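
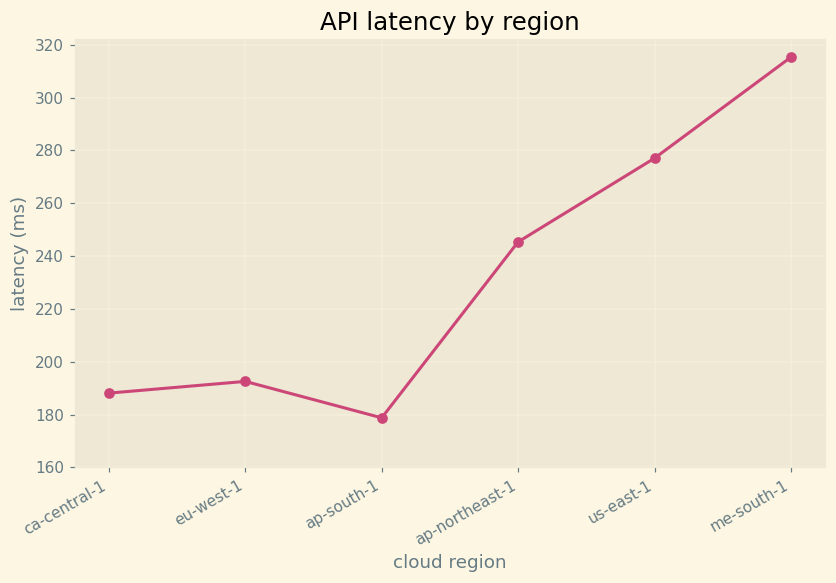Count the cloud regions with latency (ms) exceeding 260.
Above 260: us-east-1, me-south-1.

2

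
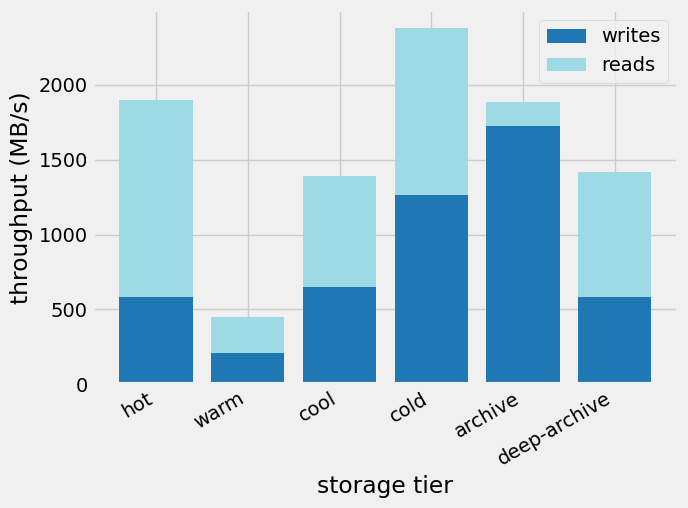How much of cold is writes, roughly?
≈ 1200

writes top ≈ 1200, bottom ≈ 0; segment ≈ 1200.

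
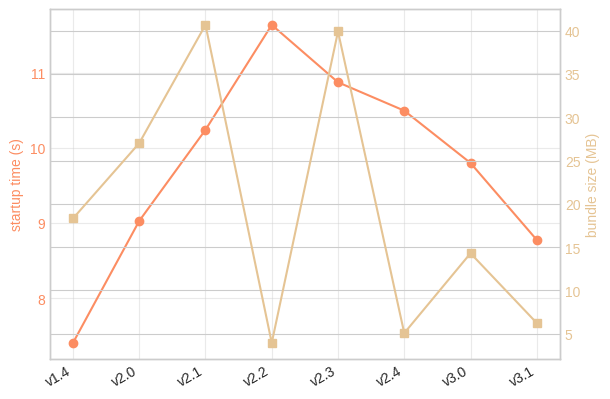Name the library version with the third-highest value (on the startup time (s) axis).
Top 4 (on the startup time (s) axis): v2.2 ≈ 11.5, v2.3 ≈ 11.0, v2.4 ≈ 10.5, v2.1 ≈ 10.0.

v2.4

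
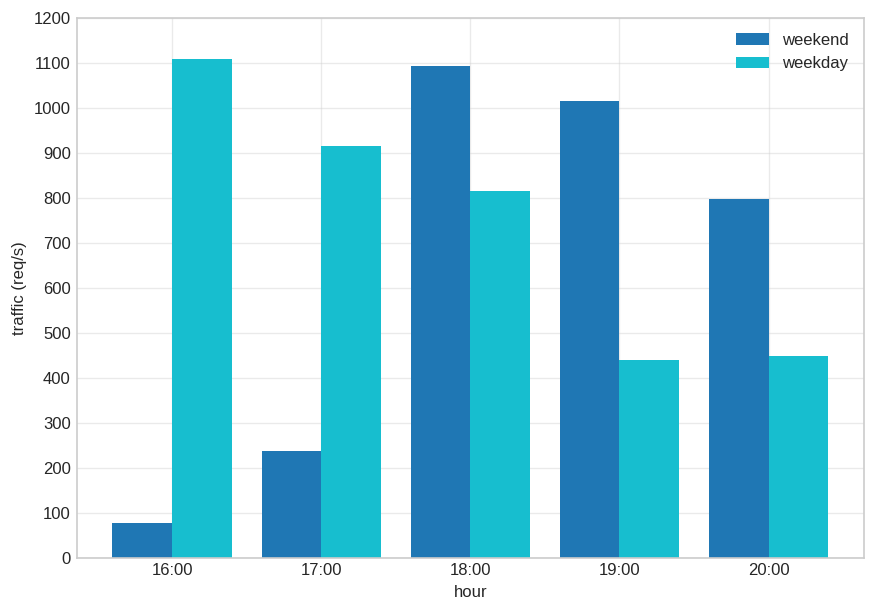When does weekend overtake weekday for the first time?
17:00: weekend ≈ 200 vs weekday ≈ 900 (not yet); 18:00: weekend ≈ 1100 vs weekday ≈ 800 (first crossover).

18:00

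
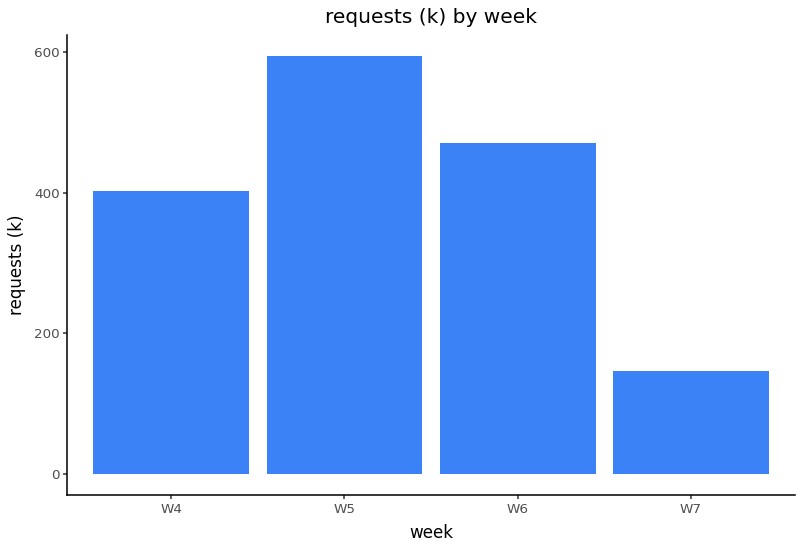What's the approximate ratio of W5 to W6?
≈ 1.33×

W5 ≈ 600, W6 ≈ 450; 600/450 ≈ 1.33.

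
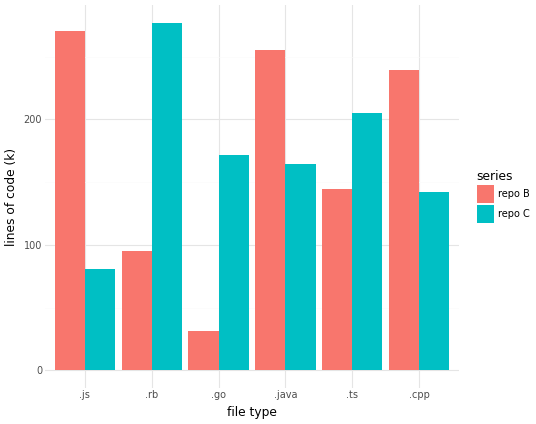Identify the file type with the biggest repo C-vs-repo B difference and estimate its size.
.js, ≈ 200 k

.js: repo C ≈ 75, repo B ≈ 275 → gap ≈ 200. Next-largest (.rb) is only ≈ 175.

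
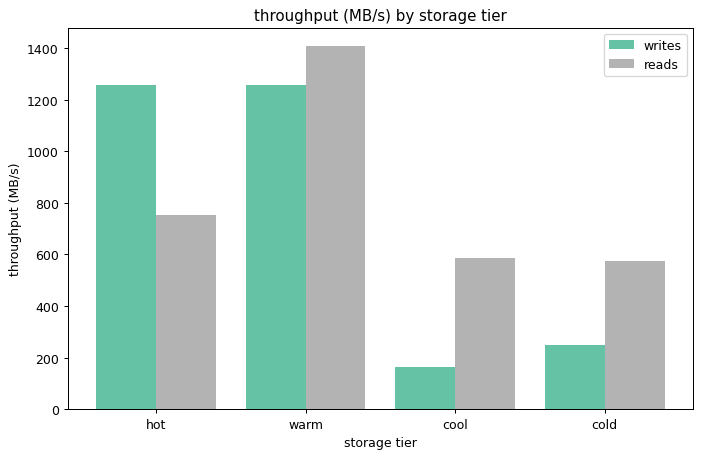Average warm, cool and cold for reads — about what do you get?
(1400 + 600 + 600) / 3 ≈ 867.

≈ 867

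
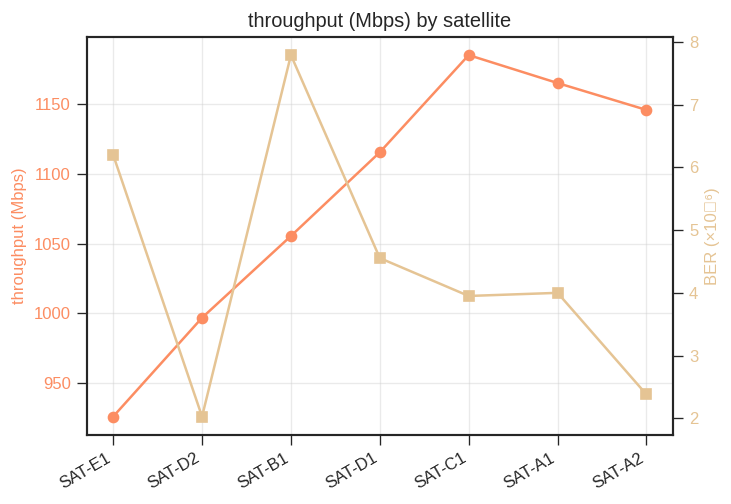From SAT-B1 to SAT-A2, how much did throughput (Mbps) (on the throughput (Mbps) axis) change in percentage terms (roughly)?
SAT-B1 ≈ 1050, SAT-A2 ≈ 1150; (1150 − 1050) / 1050 ≈ +9.5%.

≈ +9.5%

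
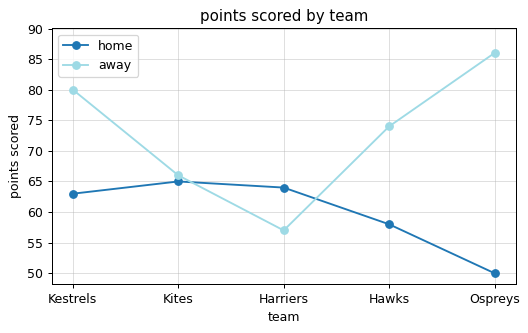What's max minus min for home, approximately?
Max Kites ≈ 65, min Ospreys ≈ 50; range ≈ 15.

≈ 15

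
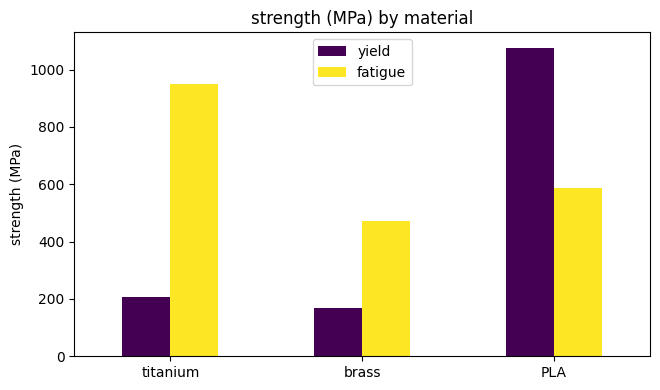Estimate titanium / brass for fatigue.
titanium ≈ 900, brass ≈ 500; 900/500 ≈ 1.8.

≈ 1.8×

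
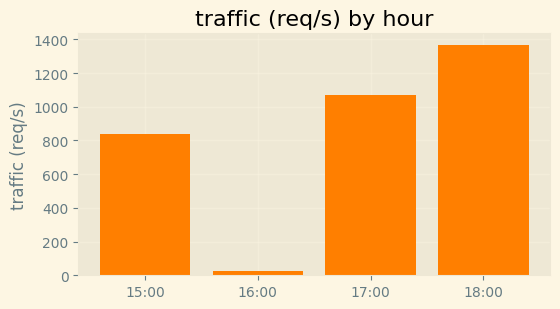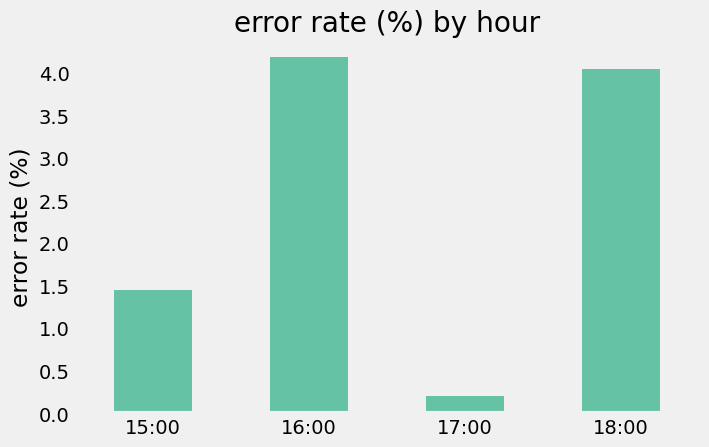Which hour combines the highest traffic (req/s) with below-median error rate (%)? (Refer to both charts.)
Chart 2 median error rate (%) ≈ 2.5; below-median hours: 15:00, 17:00. Among those, 17:00 has the highest traffic (req/s) (≈ 1000).

17:00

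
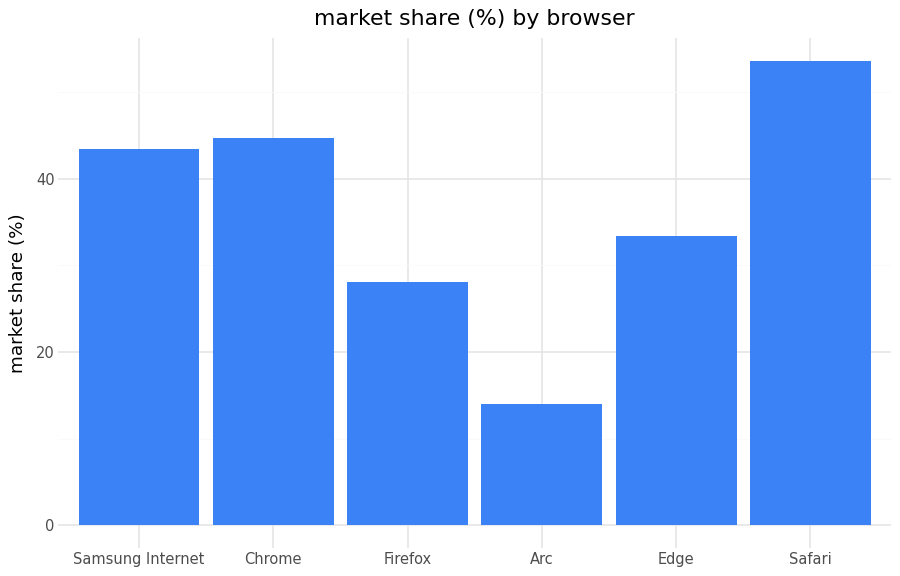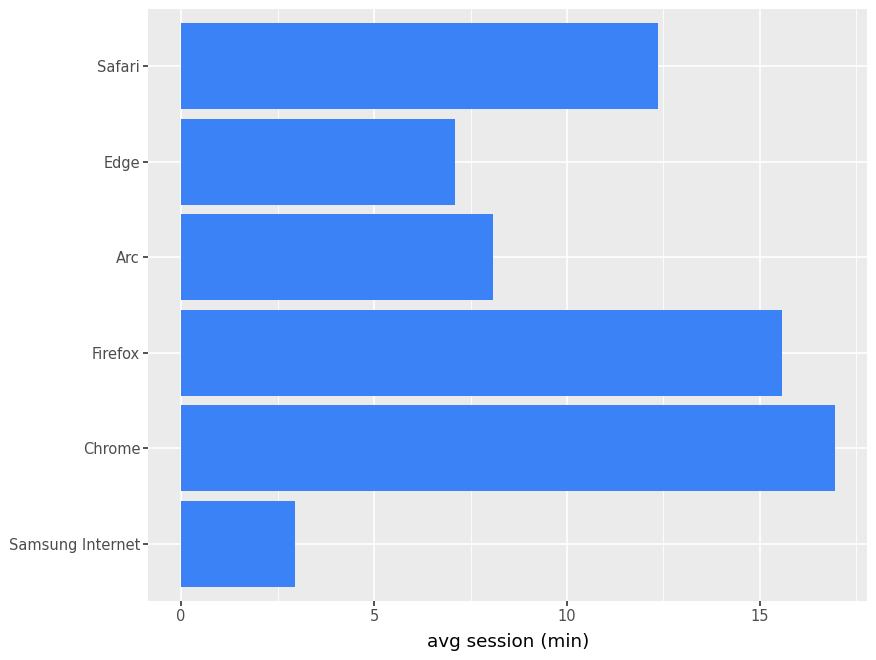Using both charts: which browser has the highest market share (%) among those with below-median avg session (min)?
Samsung Internet

Chart 2 median avg session (min) ≈ 10; below-median browsers: Samsung Internet, Arc, Edge. Among those, Samsung Internet has the highest market share (%) (≈ 45).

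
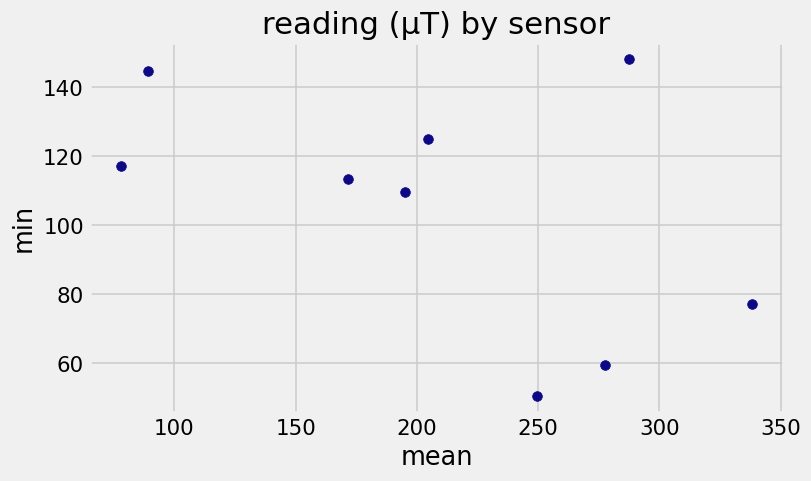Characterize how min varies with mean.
Points are negatively correlated; moderate (|r| ≈ 0.5).

negative, moderate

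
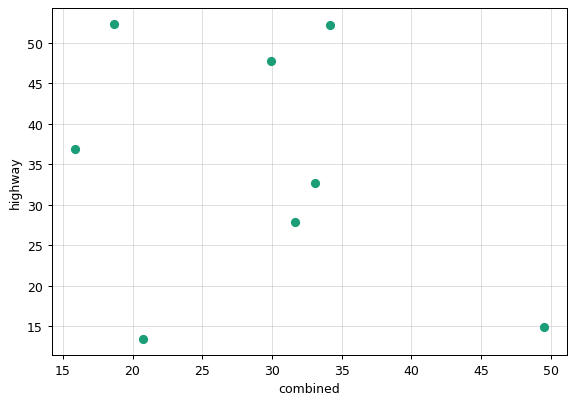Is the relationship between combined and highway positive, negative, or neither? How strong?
Points are negatively correlated; weak (|r| ≈ 0.3).

negative, weak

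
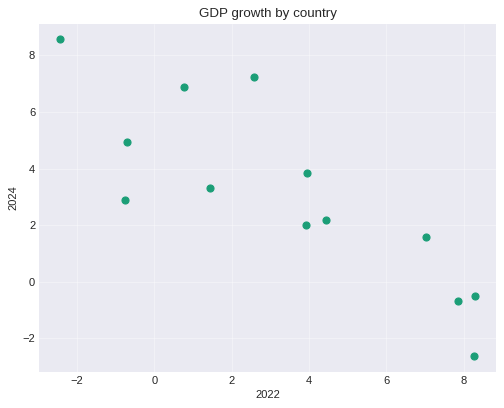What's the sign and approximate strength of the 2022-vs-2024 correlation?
negative, strong

Points are negatively correlated; strong (|r| ≈ 0.8).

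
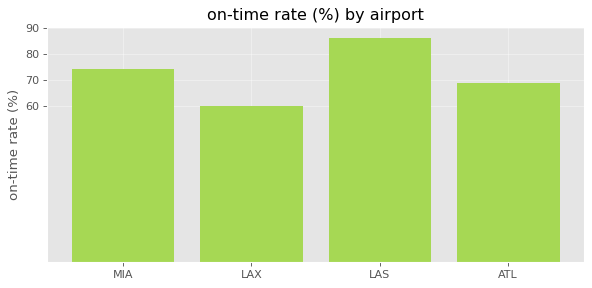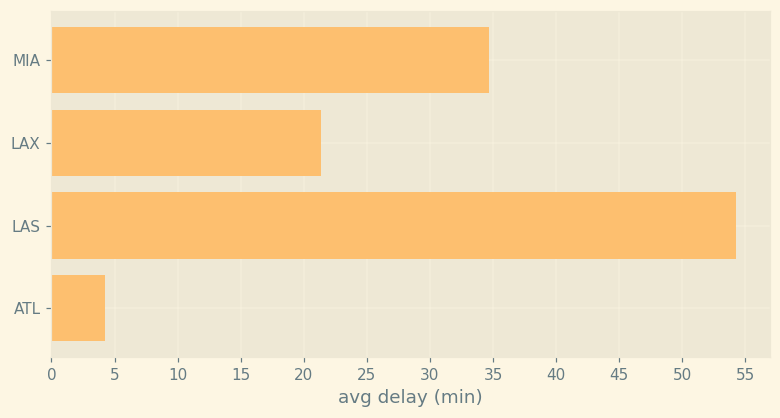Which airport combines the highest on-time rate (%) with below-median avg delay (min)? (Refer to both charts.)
ATL

Chart 2 median avg delay (min) ≈ 30; below-median airports: LAX, ATL. Among those, ATL has the highest on-time rate (%) (≈ 70).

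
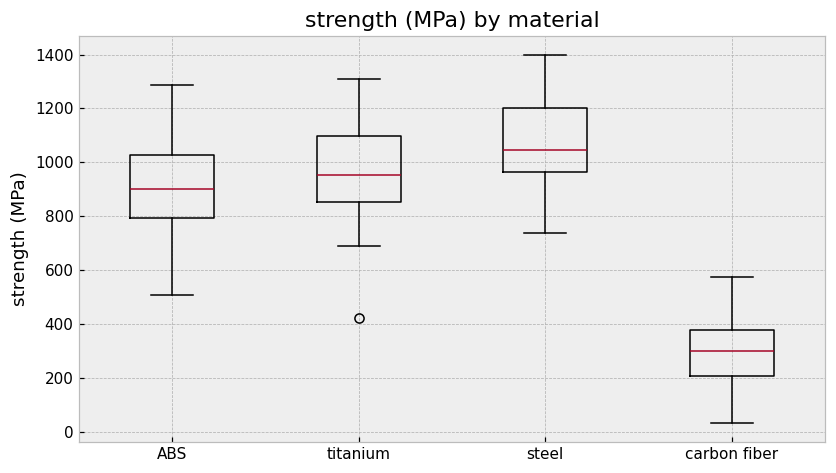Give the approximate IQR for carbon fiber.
Q3 ≈ 400, Q1 ≈ 200; IQR ≈ 200.

≈ 200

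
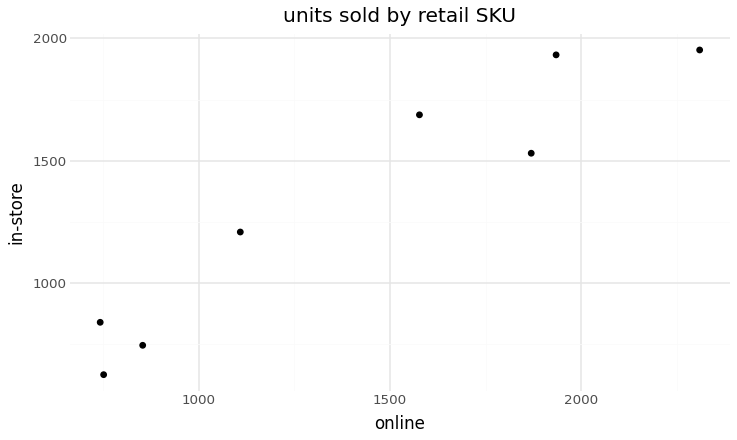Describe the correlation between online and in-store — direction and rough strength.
positive, strong

Points are positively correlated; strong (|r| ≈ 1.0).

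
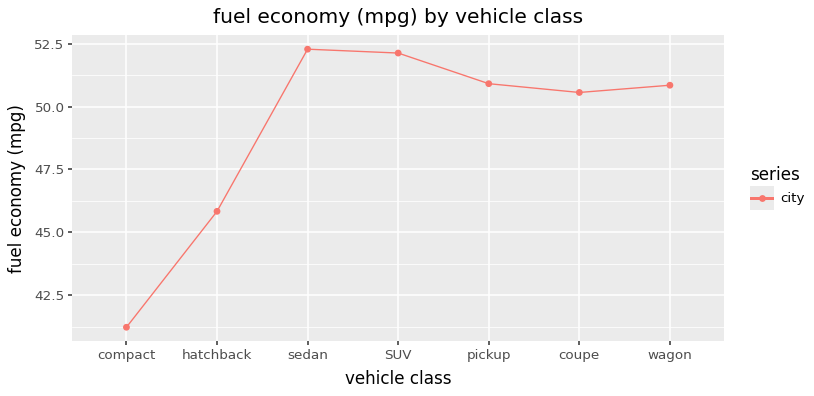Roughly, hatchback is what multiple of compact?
≈ 1.12×

hatchback ≈ 46, compact ≈ 41; 46/41 ≈ 1.12.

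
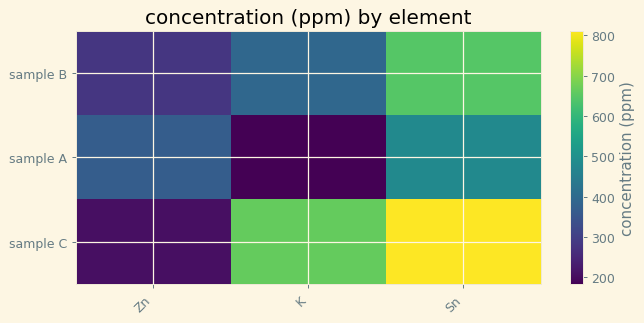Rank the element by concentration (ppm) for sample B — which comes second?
K

Top 3 for sample B: Sn ≈ 600, K ≈ 400, Zn ≈ 300.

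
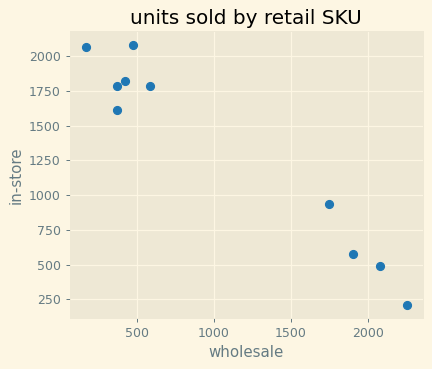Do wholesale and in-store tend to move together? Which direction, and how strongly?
Points are negatively correlated; strong (|r| ≈ 1.0).

negative, strong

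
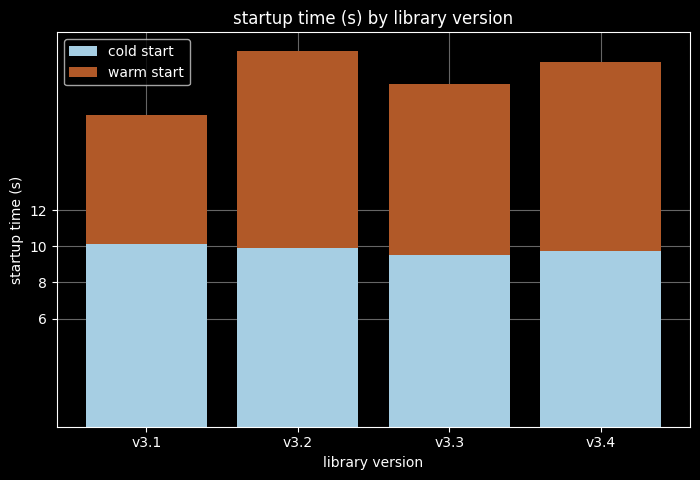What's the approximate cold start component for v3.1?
cold start top ≈ 10, bottom ≈ 0; segment ≈ 10.

≈ 10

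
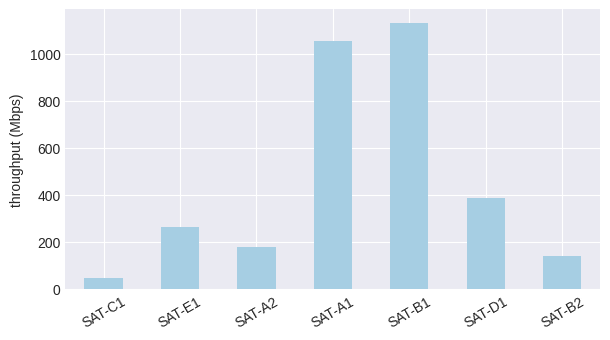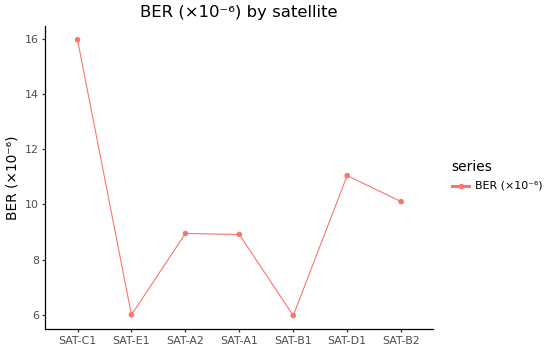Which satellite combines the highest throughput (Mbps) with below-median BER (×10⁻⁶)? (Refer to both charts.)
SAT-B1

Chart 2 median BER (×10⁻⁶) ≈ 8; below-median satellites: SAT-E1, SAT-A1, SAT-B1. Among those, SAT-B1 has the highest throughput (Mbps) (≈ 1200).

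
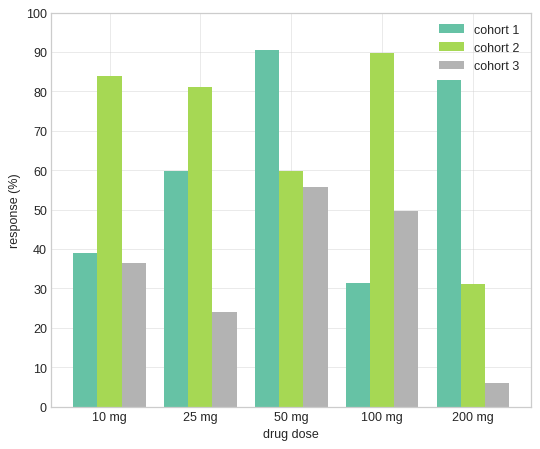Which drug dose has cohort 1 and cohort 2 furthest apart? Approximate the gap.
100 mg, ≈ 60 %

100 mg: cohort 1 ≈ 30, cohort 2 ≈ 90 → gap ≈ 60. Next-largest (200 mg) is only ≈ 50.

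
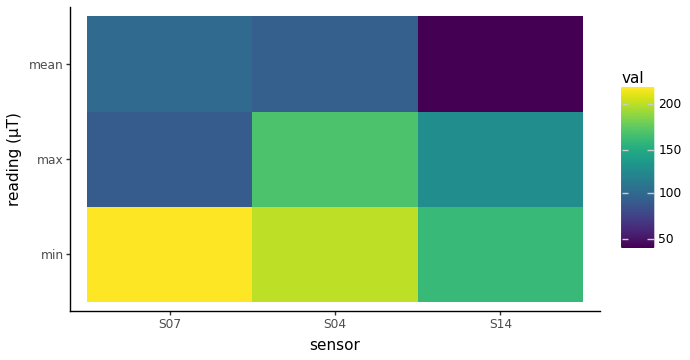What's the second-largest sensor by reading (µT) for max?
Top 3 for max: S04 ≈ 160, S14 ≈ 120, S07 ≈ 100.

S14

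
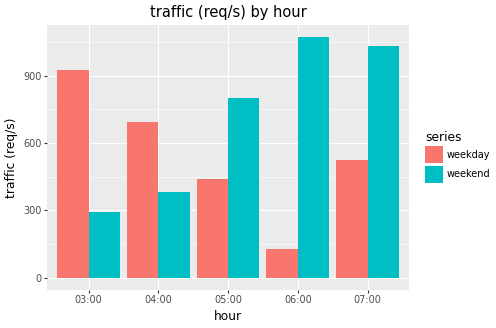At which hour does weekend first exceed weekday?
05:00

04:00: weekend ≈ 400 vs weekday ≈ 700 (not yet); 05:00: weekend ≈ 800 vs weekday ≈ 400 (first crossover).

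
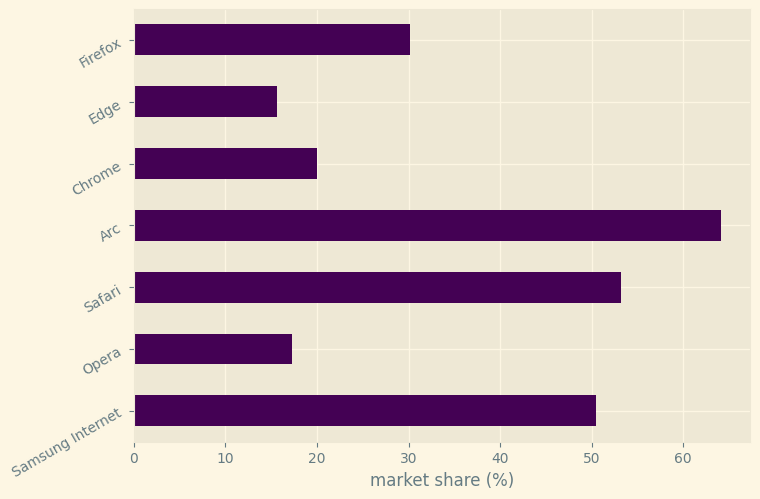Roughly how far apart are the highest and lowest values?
≈ 40

Max Arc ≈ 60, min Edge ≈ 20; range ≈ 40.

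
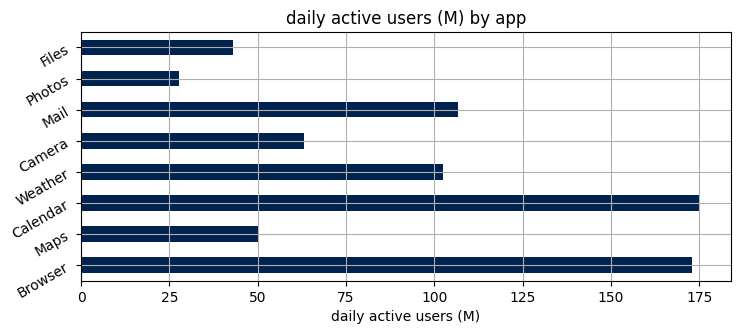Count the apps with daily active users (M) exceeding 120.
2

Above 120: Browser, Calendar.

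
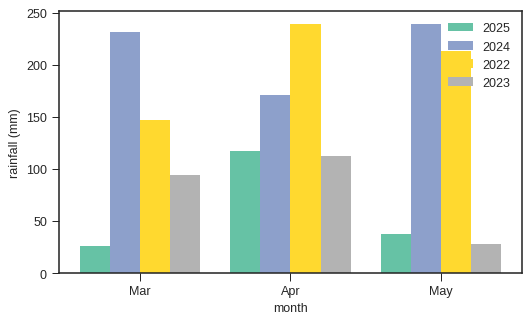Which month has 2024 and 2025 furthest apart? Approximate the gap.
Mar: 2024 ≈ 240, 2025 ≈ 20 → gap ≈ 220. Next-largest (May) is only ≈ 200.

Mar, ≈ 220 mm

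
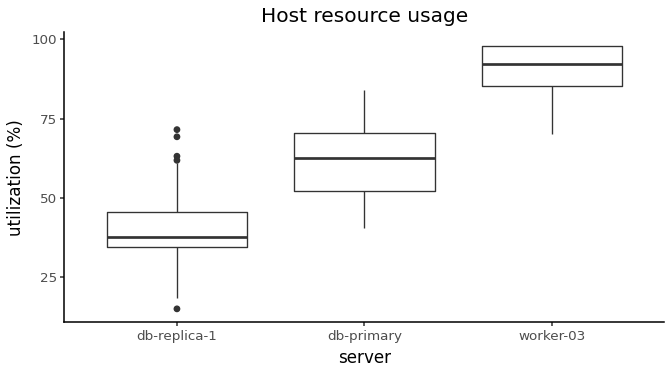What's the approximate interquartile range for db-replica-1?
Q3 ≈ 45, Q1 ≈ 35; IQR ≈ 10.

≈ 10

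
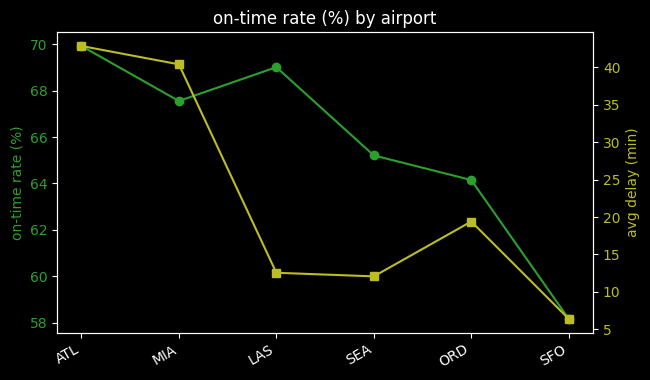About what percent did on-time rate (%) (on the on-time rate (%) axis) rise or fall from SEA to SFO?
SEA ≈ 65, SFO ≈ 58; (58 − 65) / 65 ≈ -10.8%.

≈ -10.8%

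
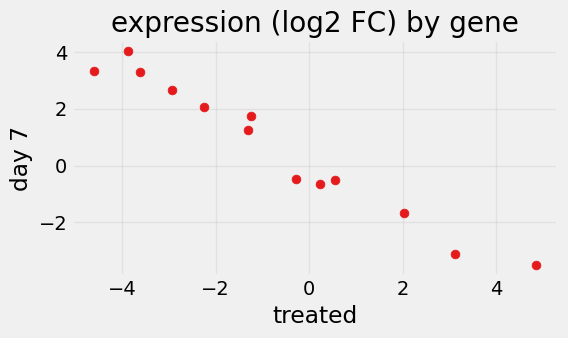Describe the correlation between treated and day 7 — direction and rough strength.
negative, strong

Points are negatively correlated; strong (|r| ≈ 1.0).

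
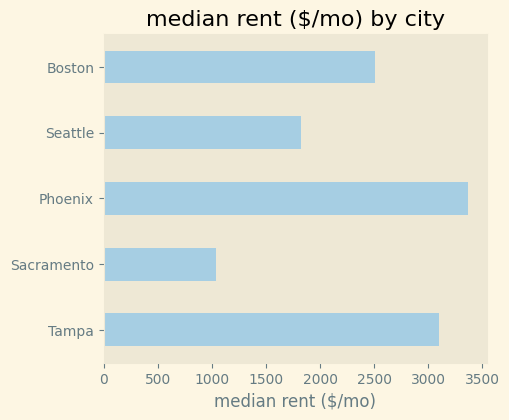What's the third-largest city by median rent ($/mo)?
Boston

Top 4: Phoenix ≈ 3500, Tampa ≈ 3000, Boston ≈ 2500, Seattle ≈ 2000.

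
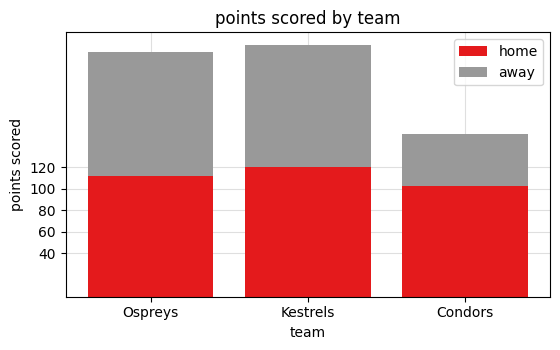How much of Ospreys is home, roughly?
home top ≈ 120, bottom ≈ 0; segment ≈ 120.

≈ 120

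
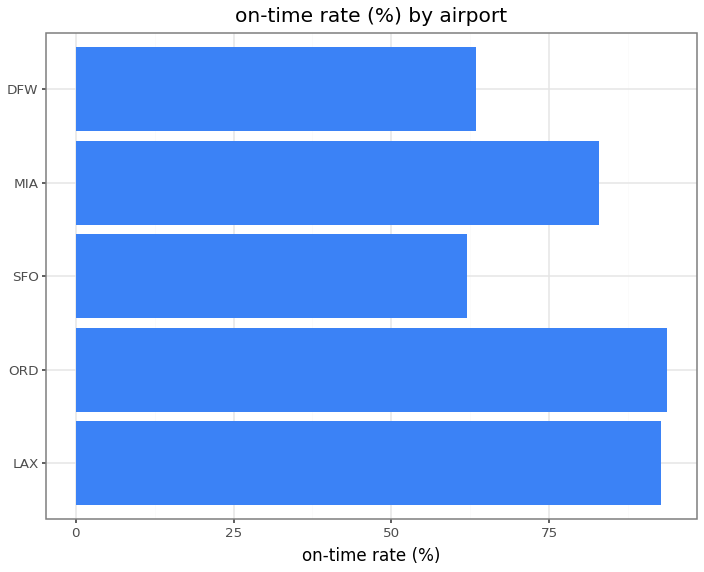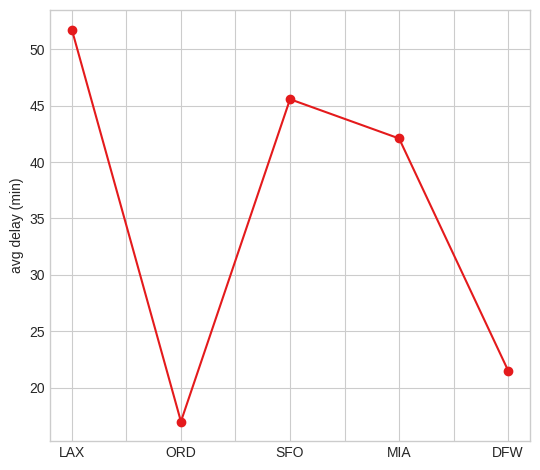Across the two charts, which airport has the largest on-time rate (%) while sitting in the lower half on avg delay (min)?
ORD

Chart 2 median avg delay (min) ≈ 40; below-median airports: ORD, DFW. Among those, ORD has the highest on-time rate (%) (≈ 90).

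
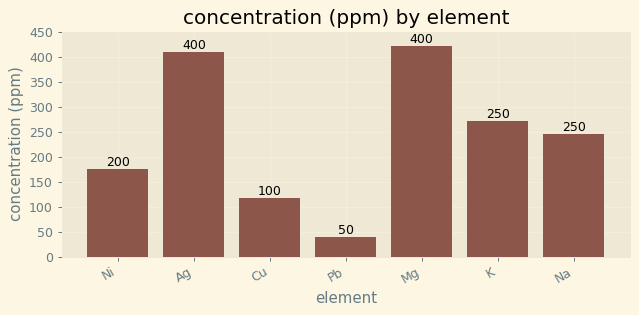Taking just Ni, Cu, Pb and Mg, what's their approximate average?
≈ 188

(200 + 100 + 50 + 400) / 4 ≈ 188.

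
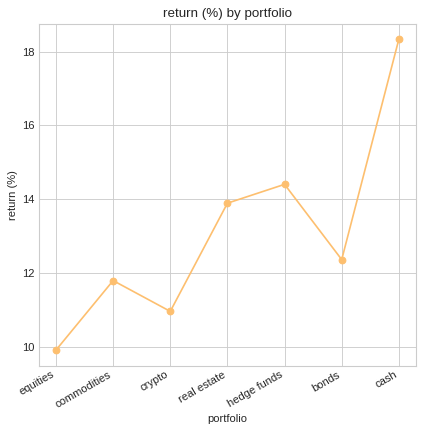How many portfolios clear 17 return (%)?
Above 17: cash.

1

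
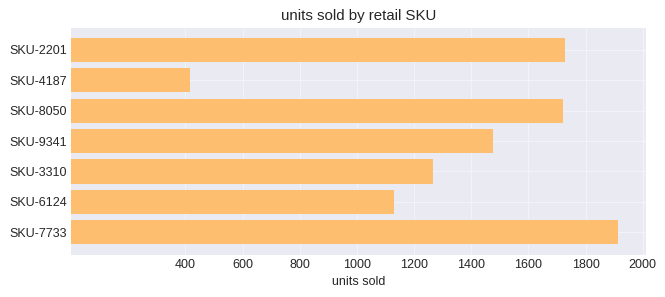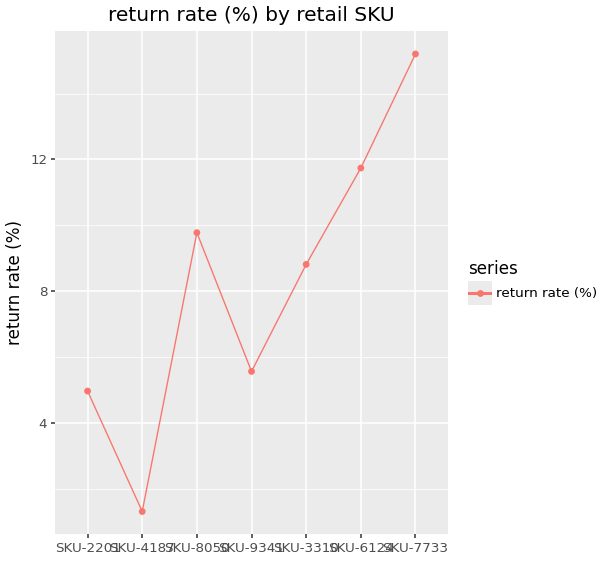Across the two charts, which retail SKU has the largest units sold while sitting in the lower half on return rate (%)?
SKU-2201

Chart 2 median return rate (%) ≈ 8; below-median retail SKUs: SKU-2201, SKU-4187, SKU-9341. Among those, SKU-2201 has the highest units sold (≈ 1800).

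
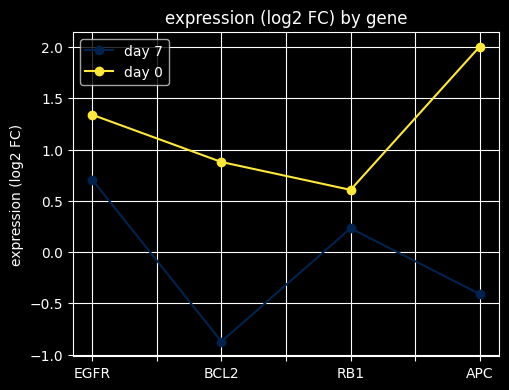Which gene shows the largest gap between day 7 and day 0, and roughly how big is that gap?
APC, ≈ 2.5 log2 FC

APC: day 7 ≈ -0.5, day 0 ≈ 2.0 → gap ≈ 2.5. Next-largest (BCL2) is only ≈ 2.0.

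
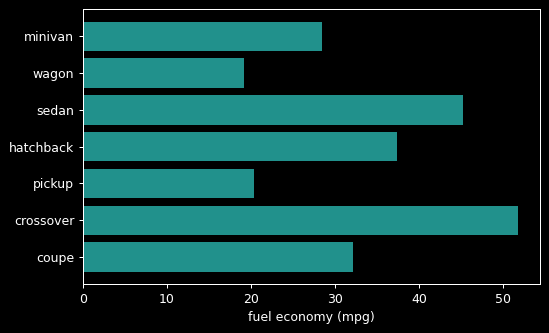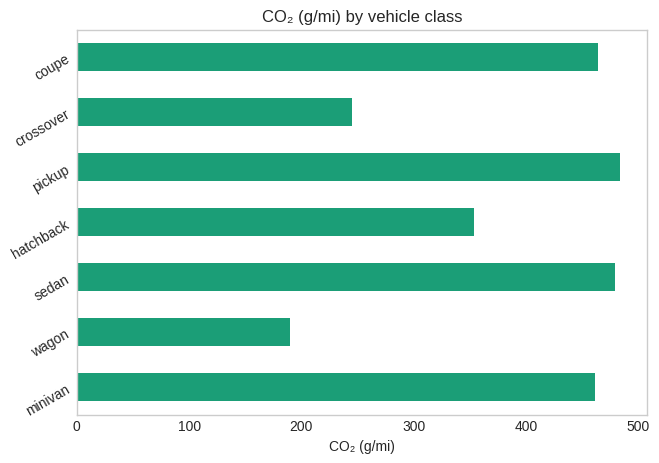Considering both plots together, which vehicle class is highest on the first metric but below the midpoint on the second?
crossover

Chart 2 median CO₂ (g/mi) ≈ 450; below-median vehicle classes: wagon, hatchback, crossover. Among those, crossover has the highest fuel economy (mpg) (≈ 50).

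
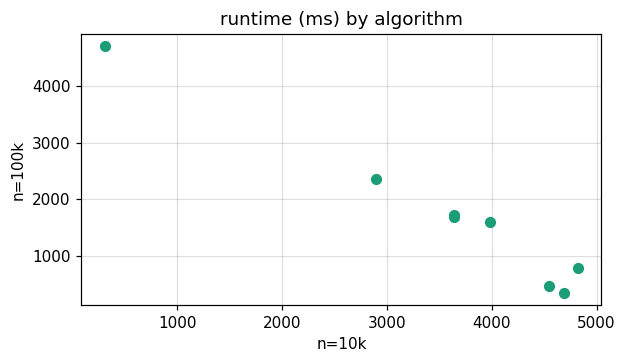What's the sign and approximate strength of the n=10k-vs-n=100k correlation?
negative, strong

Points are negatively correlated; strong (|r| ≈ 1.0).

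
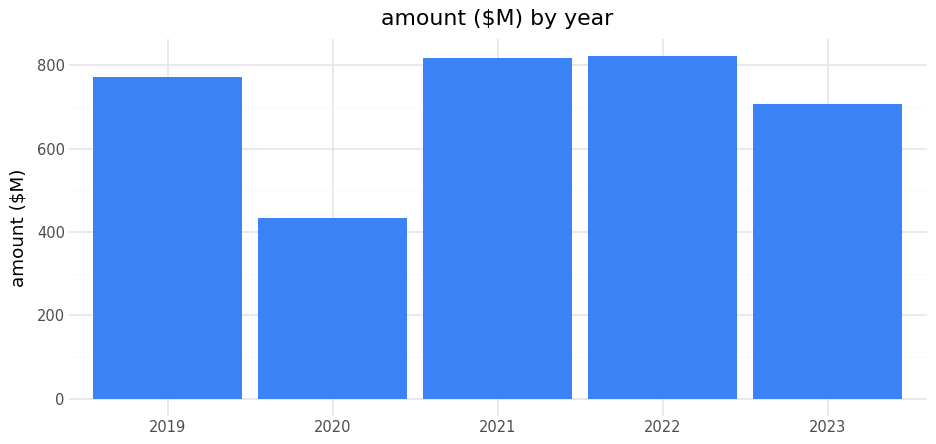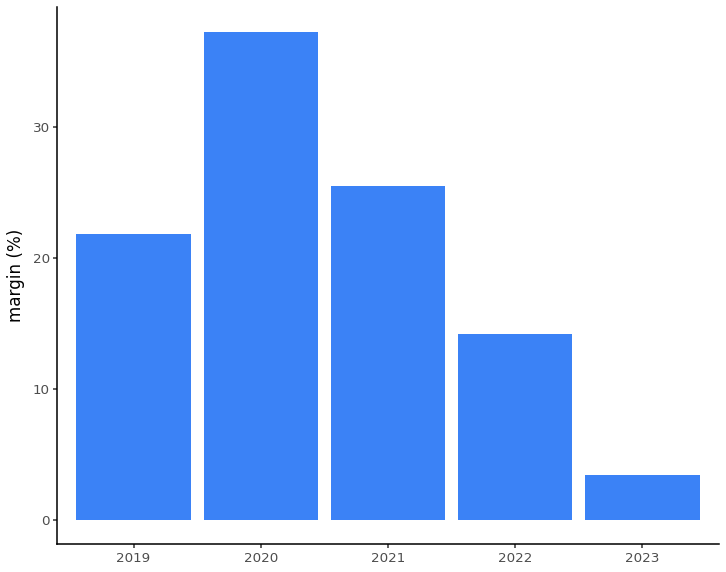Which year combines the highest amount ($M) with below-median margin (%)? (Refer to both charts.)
2022

Chart 2 median margin (%) ≈ 20; below-median years: 2022, 2023. Among those, 2022 has the highest amount ($M) (≈ 800).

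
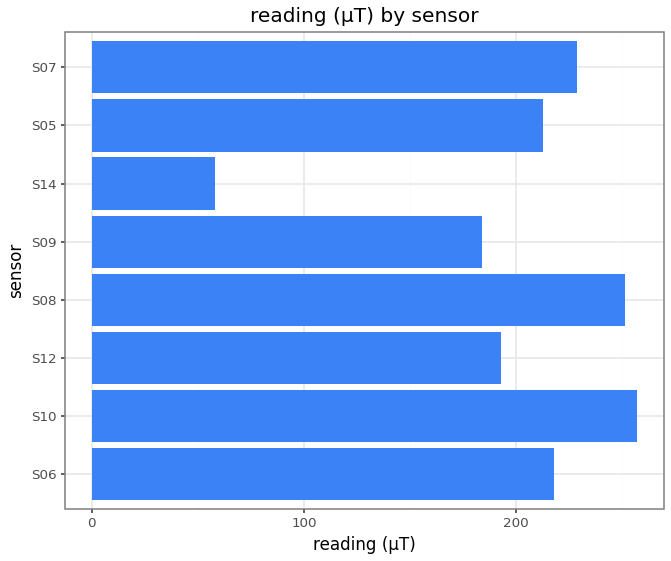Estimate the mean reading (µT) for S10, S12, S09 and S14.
(250 + 200 + 175 + 50) / 4 ≈ 169.

≈ 169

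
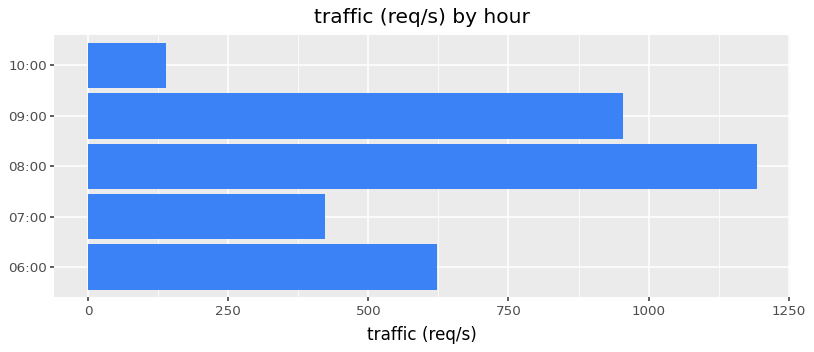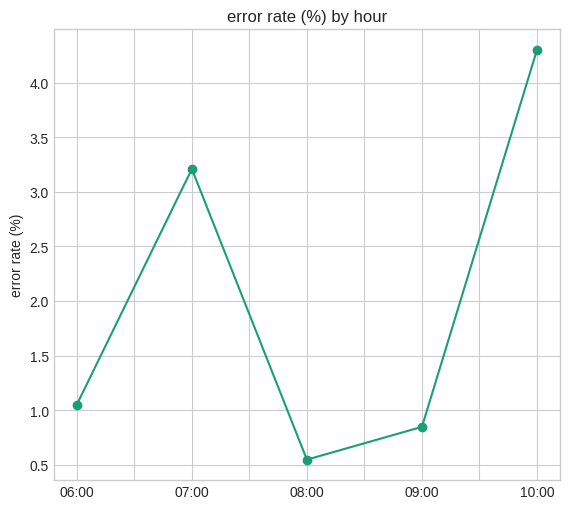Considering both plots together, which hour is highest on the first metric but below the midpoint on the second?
Chart 2 median error rate (%) ≈ 1; below-median hours: 08:00, 09:00. Among those, 08:00 has the highest traffic (req/s) (≈ 1200).

08:00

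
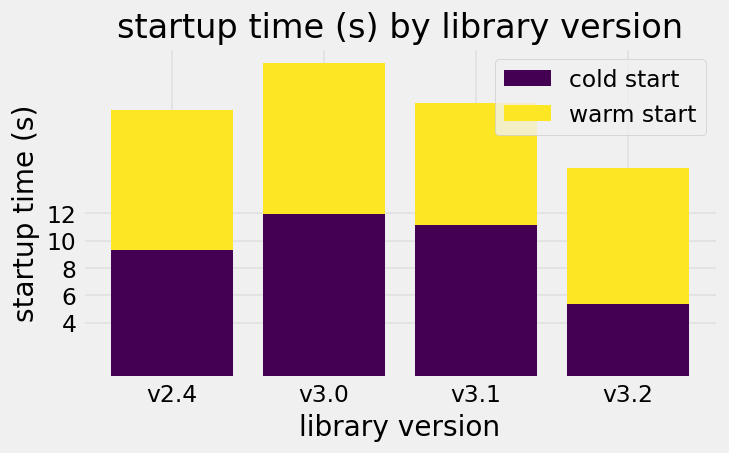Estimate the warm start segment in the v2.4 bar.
≈ 10

warm start top ≈ 20, bottom ≈ 10; segment ≈ 10.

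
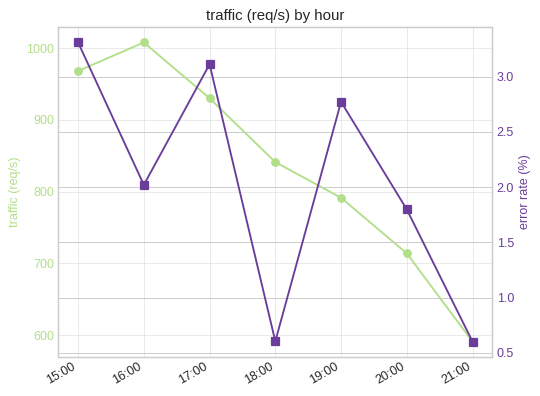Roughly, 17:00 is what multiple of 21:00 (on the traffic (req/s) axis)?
17:00 ≈ 950, 21:00 ≈ 600; 950/600 ≈ 1.58.

≈ 1.58×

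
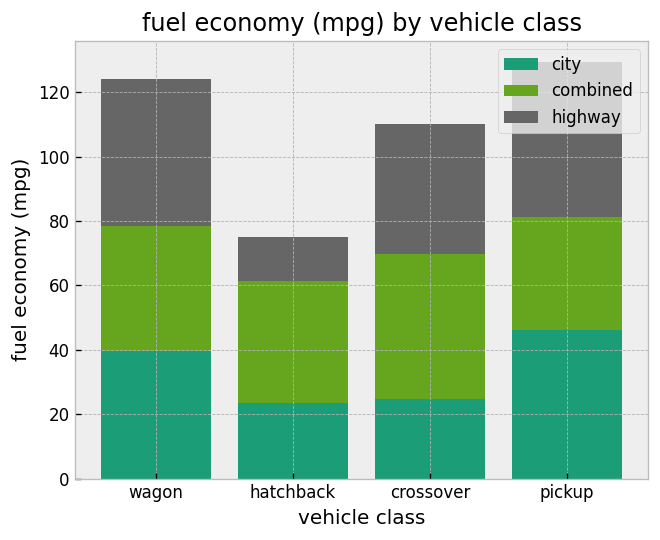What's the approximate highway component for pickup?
highway top ≈ 120, bottom ≈ 80; segment ≈ 40.

≈ 40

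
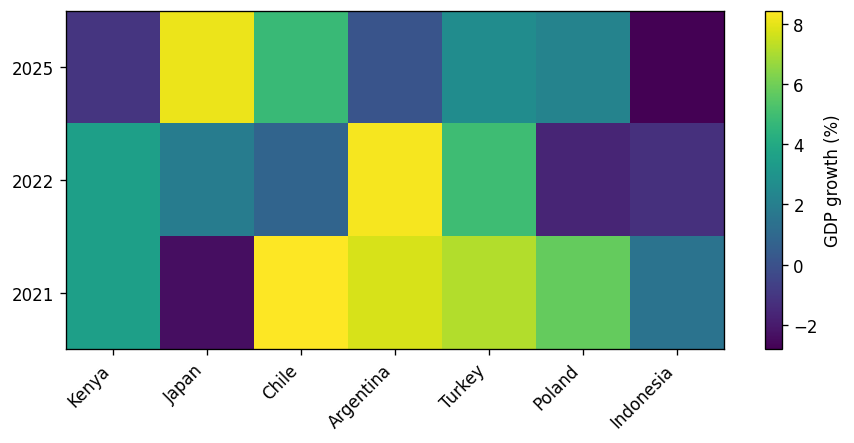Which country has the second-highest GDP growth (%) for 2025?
Top 3 for 2025: Japan ≈ 8, Chile ≈ 5, Turkey ≈ 3.

Chile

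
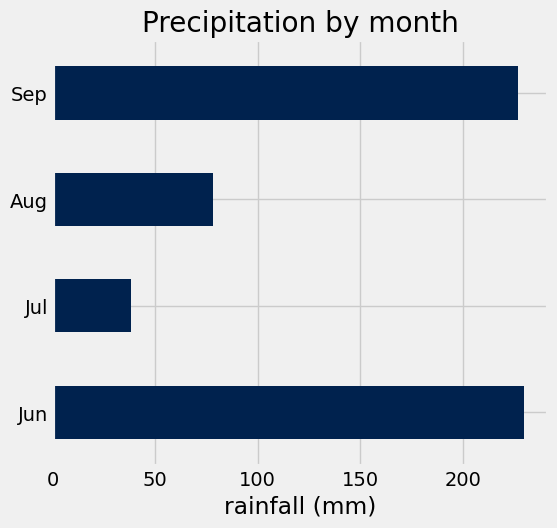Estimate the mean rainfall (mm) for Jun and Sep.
≈ 230

(240 + 220) / 2 ≈ 230.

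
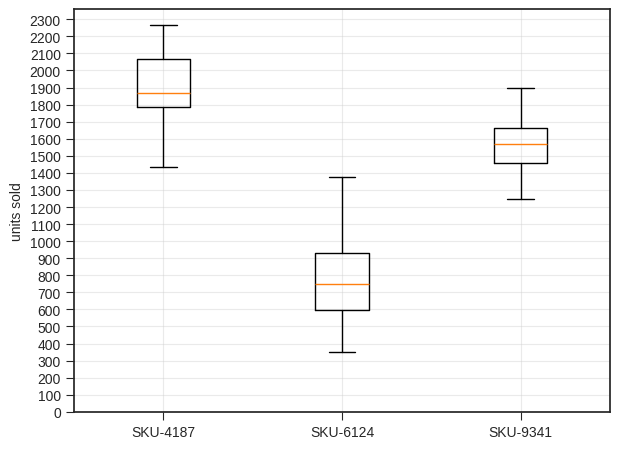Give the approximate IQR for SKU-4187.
≈ 300

Q3 ≈ 2100, Q1 ≈ 1800; IQR ≈ 300.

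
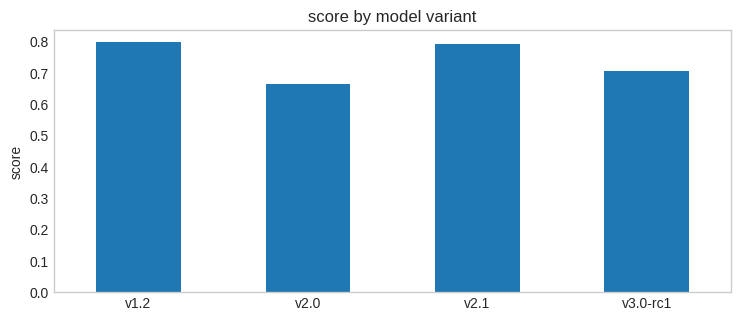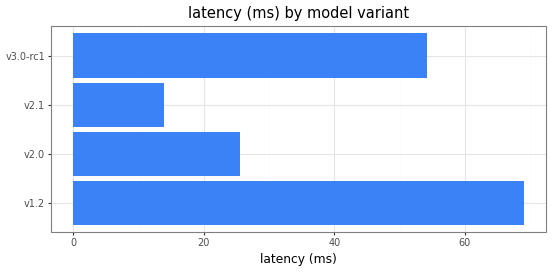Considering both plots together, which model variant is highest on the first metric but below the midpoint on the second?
Chart 2 median latency (ms) ≈ 40; below-median model variants: v2.0, v2.1. Among those, v2.1 has the highest score (≈ 0.8).

v2.1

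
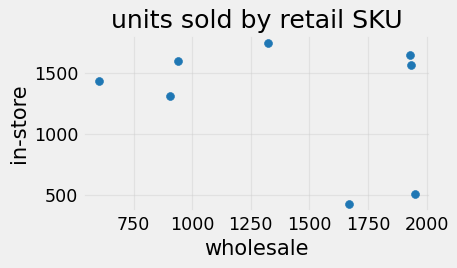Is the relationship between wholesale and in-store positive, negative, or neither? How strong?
negative, weak

Points are negatively correlated; weak (|r| ≈ 0.3).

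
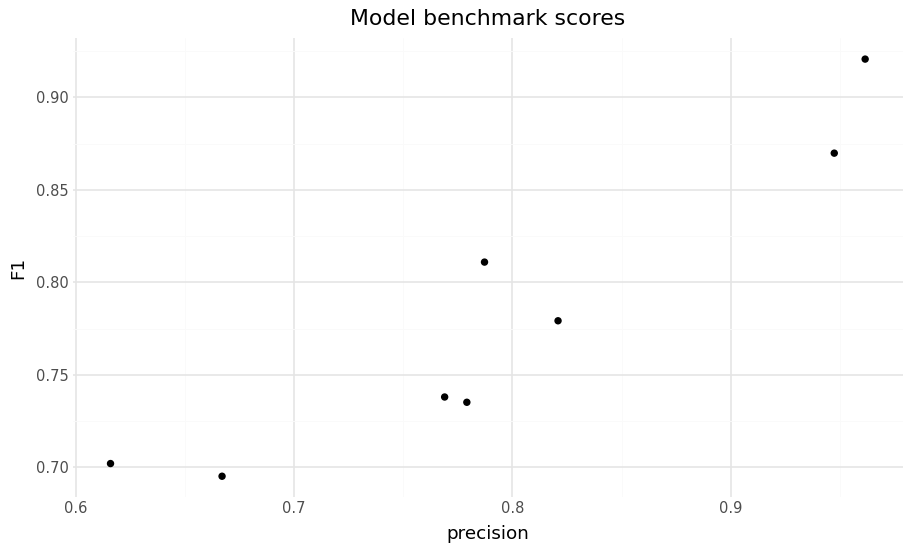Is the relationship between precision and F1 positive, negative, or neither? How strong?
positive, strong

Points are positively correlated; strong (|r| ≈ 0.9).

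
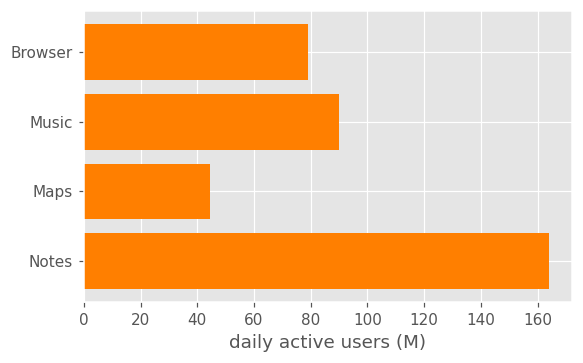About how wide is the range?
Max Notes ≈ 160, min Maps ≈ 40; range ≈ 120.

≈ 120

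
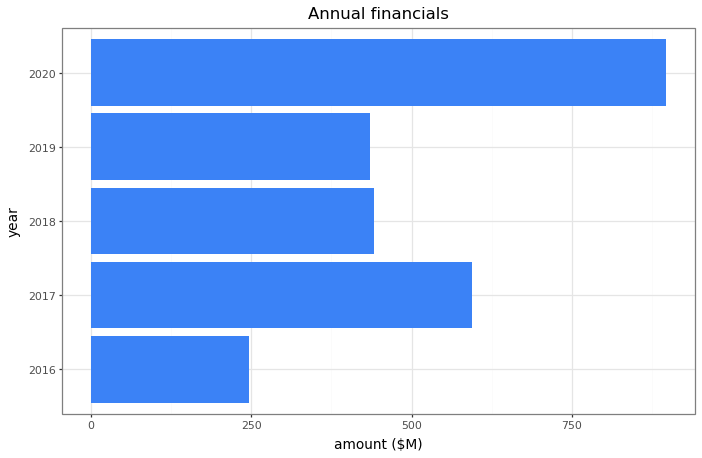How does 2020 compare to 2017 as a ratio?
2020 ≈ 900, 2017 ≈ 600; 900/600 ≈ 1.5.

≈ 1.5×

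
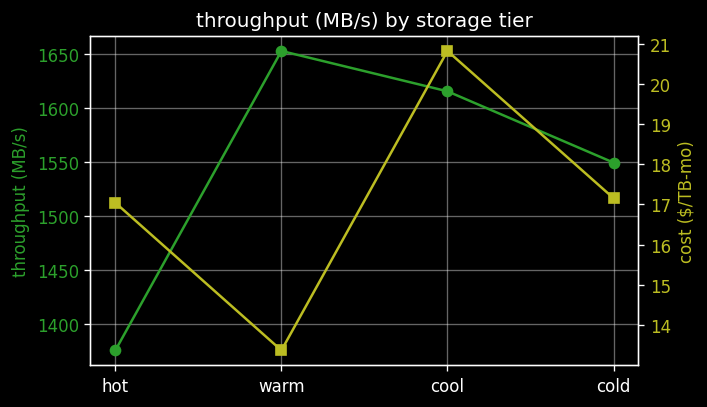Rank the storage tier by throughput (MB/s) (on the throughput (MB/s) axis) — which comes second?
Top 3 (on the throughput (MB/s) axis): warm ≈ 1650, cool ≈ 1625, cold ≈ 1550.

cool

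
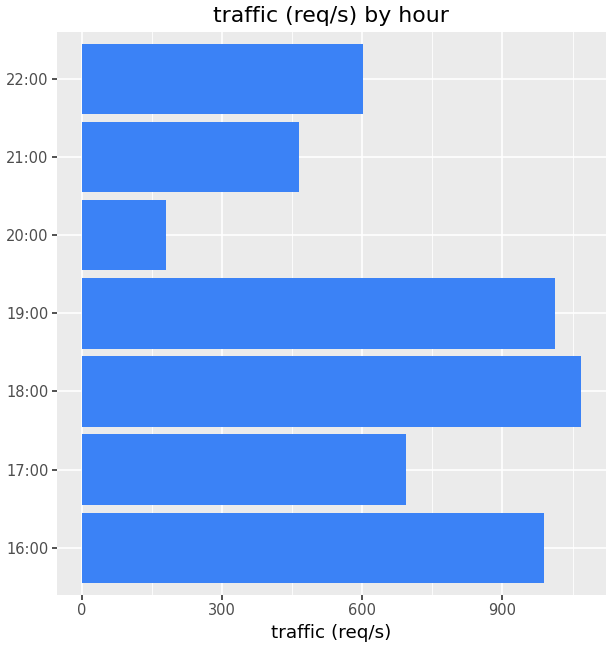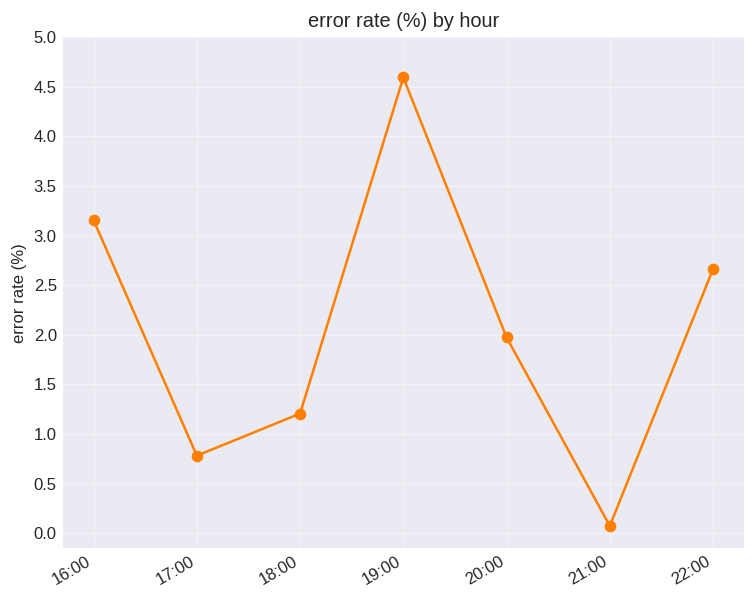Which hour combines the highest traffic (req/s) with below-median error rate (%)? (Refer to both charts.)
18:00

Chart 2 median error rate (%) ≈ 2; below-median hours: 17:00, 18:00, 21:00. Among those, 18:00 has the highest traffic (req/s) (≈ 1100).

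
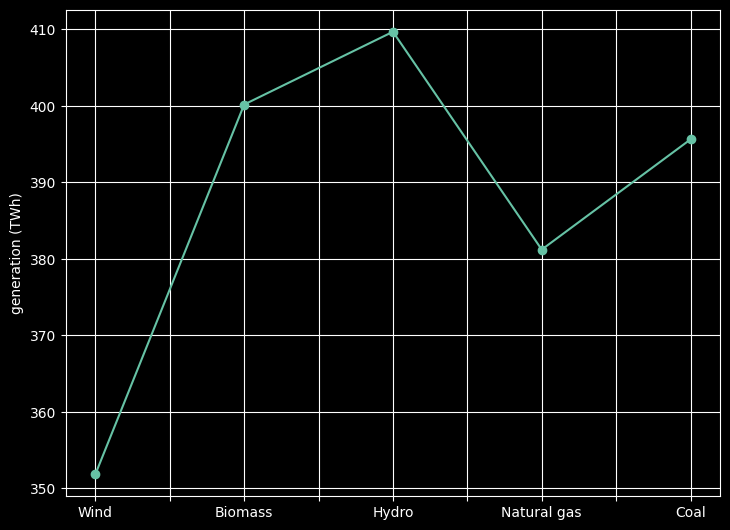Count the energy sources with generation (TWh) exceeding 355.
4

Above 355: Biomass, Hydro, Natural gas, Coal.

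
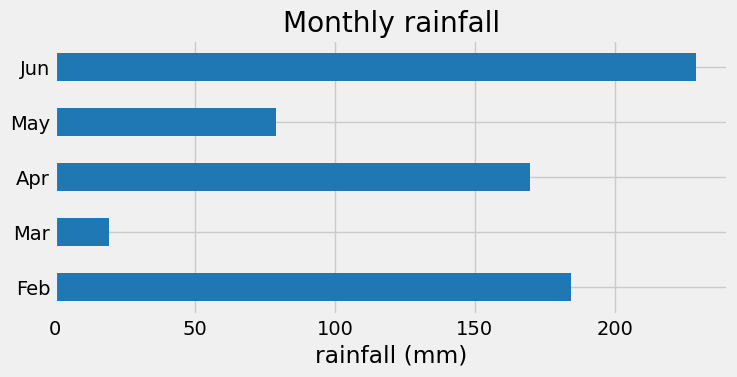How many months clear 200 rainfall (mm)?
Above 200: Jun.

1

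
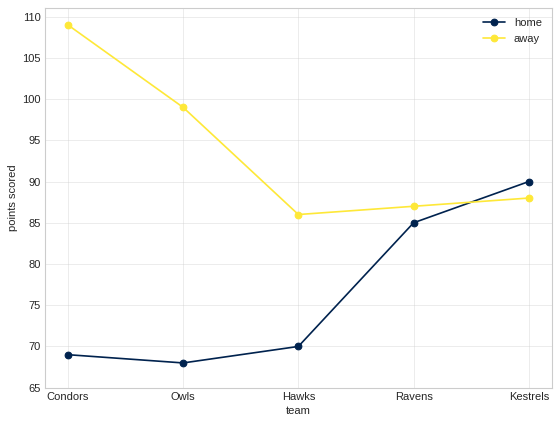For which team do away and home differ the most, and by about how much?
Condors, ≈ 40

Condors: away ≈ 110, home ≈ 70 → gap ≈ 40. Next-largest (Owls) is only ≈ 30.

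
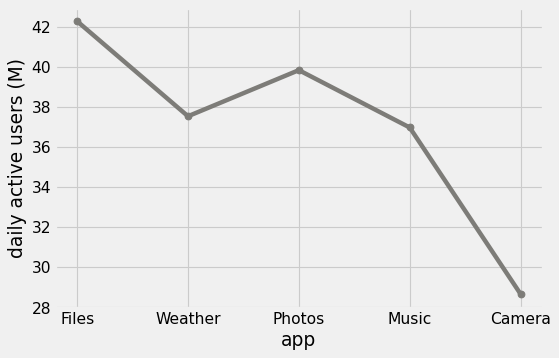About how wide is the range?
≈ 14

Max Files ≈ 42, min Camera ≈ 28; range ≈ 14.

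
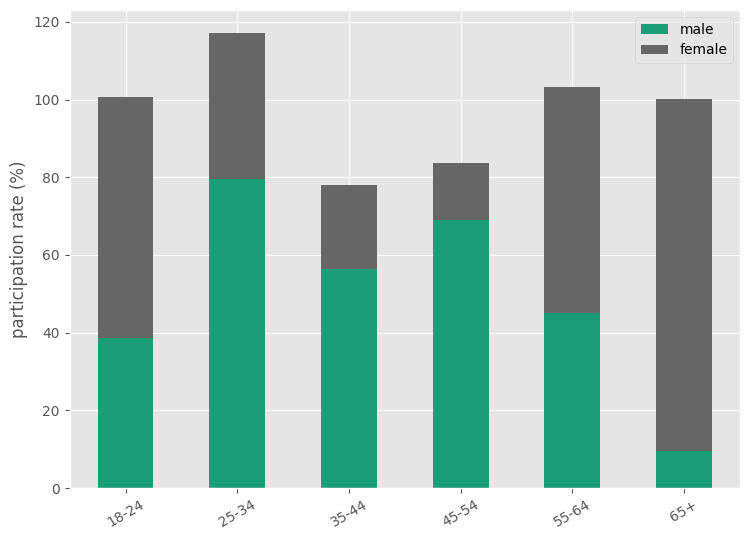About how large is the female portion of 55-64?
female top ≈ 100, bottom ≈ 40; segment ≈ 60.

≈ 60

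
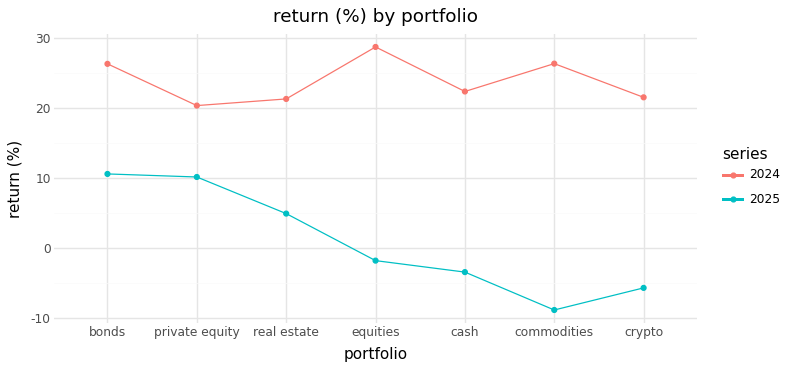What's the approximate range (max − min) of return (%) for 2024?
≈ 10

Max equities ≈ 30, min private equity ≈ 20; range ≈ 10.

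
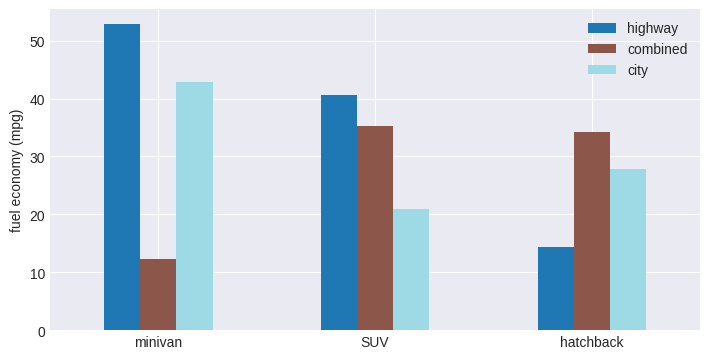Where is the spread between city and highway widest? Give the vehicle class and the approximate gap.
SUV, ≈ 20 mpg

SUV: city ≈ 20, highway ≈ 40 → gap ≈ 20. Next-largest (hatchback) is only ≈ 15.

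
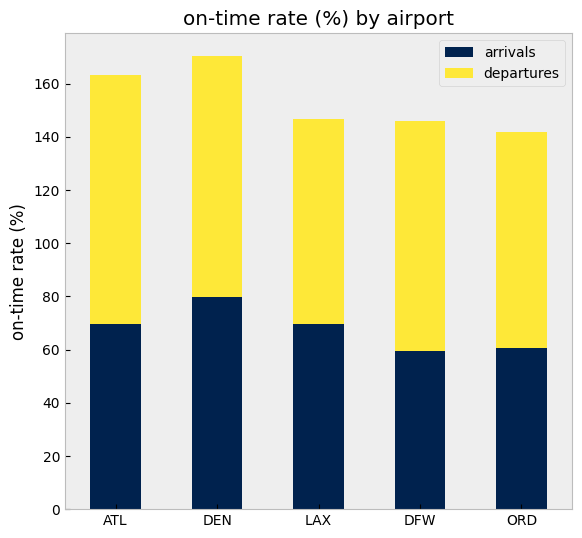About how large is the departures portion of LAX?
≈ 80

departures top ≈ 140, bottom ≈ 60; segment ≈ 80.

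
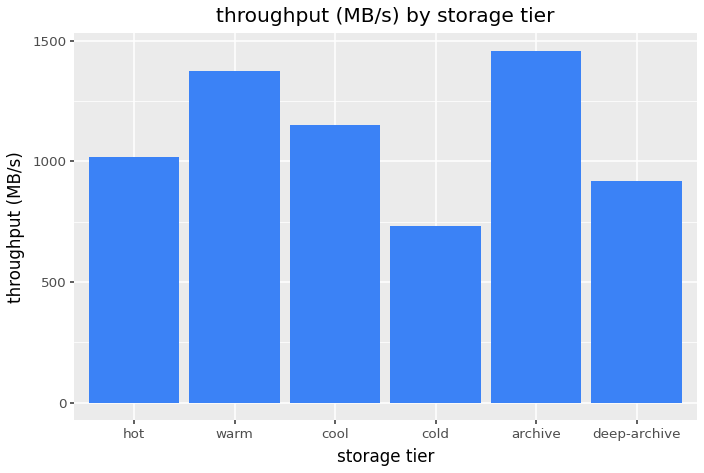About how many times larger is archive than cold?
≈ 1.75×

archive ≈ 1400, cold ≈ 800; 1400/800 ≈ 1.75.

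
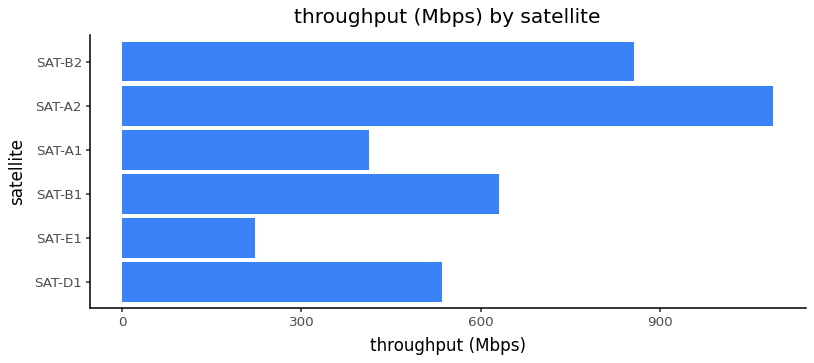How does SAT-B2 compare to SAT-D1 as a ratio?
≈ 1.8×

SAT-B2 ≈ 900, SAT-D1 ≈ 500; 900/500 ≈ 1.8.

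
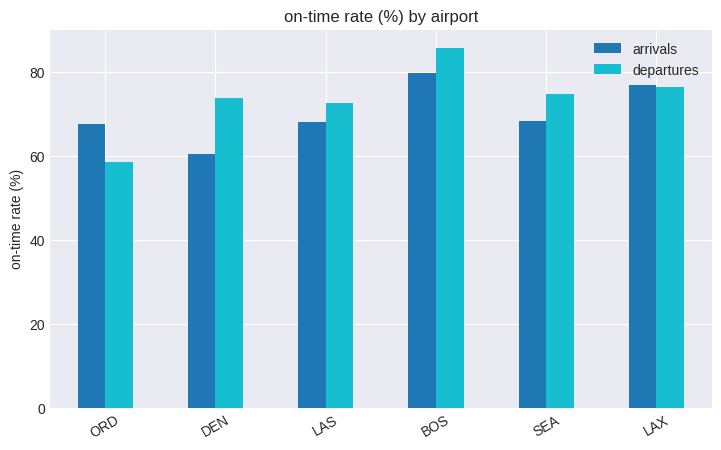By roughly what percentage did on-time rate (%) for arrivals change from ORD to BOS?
≈ +14.3%

ORD ≈ 70, BOS ≈ 80; (80 − 70) / 70 ≈ +14.3%.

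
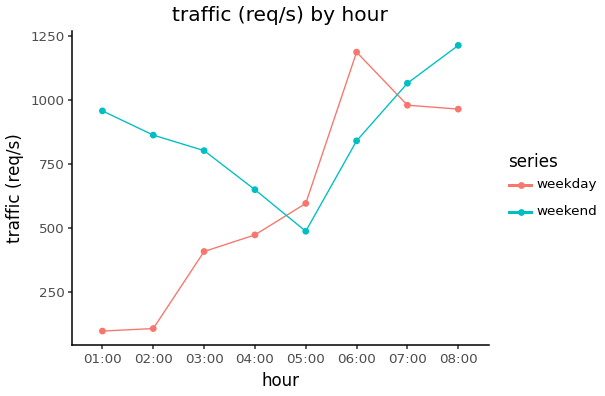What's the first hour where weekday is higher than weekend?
05:00

04:00: weekday ≈ 500 vs weekend ≈ 600 (not yet); 05:00: weekday ≈ 600 vs weekend ≈ 500 (first crossover).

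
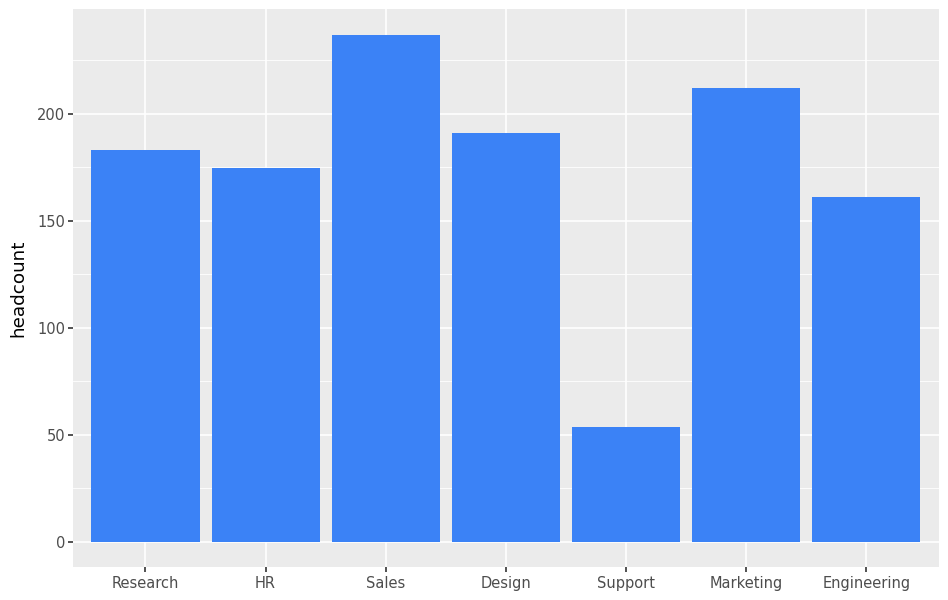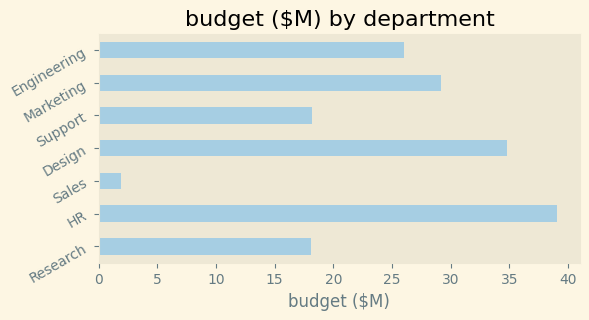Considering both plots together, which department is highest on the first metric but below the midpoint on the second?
Sales

Chart 2 median budget ($M) ≈ 25; below-median departments: Research, Sales, Support. Among those, Sales has the highest headcount (≈ 225).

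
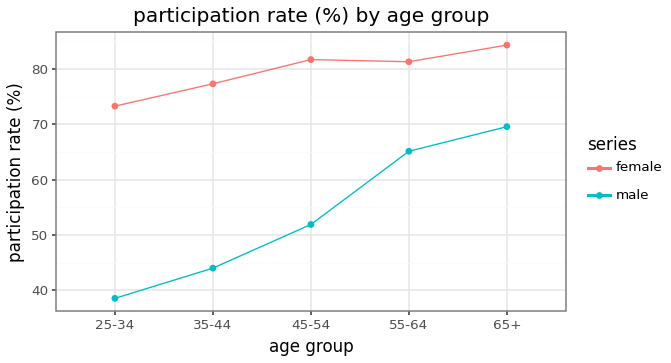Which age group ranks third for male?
45-54

Top 4 for male: 65+ ≈ 70, 55-64 ≈ 65, 45-54 ≈ 50, 35-44 ≈ 45.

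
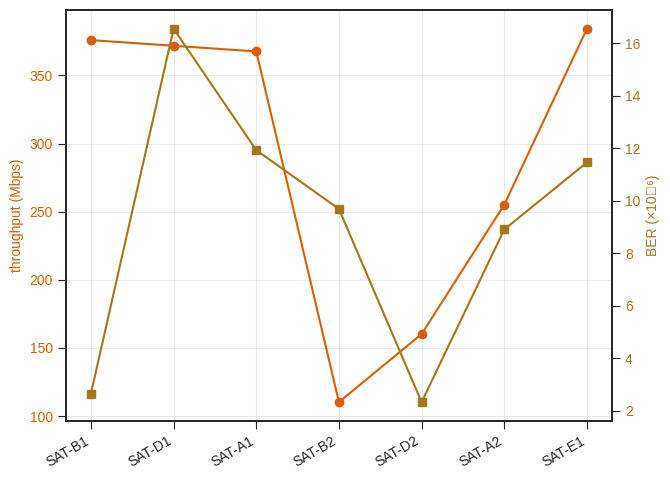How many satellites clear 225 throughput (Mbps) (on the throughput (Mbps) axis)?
Above 225: SAT-B1, SAT-D1, SAT-A1, SAT-A2, SAT-E1.

5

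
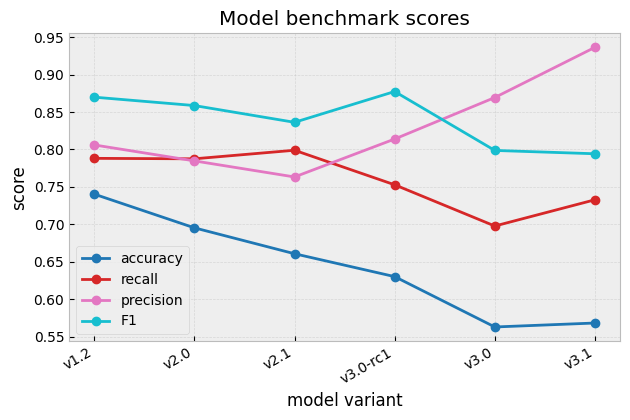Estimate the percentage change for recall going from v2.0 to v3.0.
v2.0 ≈ 0.80, v3.0 ≈ 0.70; (0.70 − 0.80) / 0.80 ≈ -12.5%.

≈ -12.5%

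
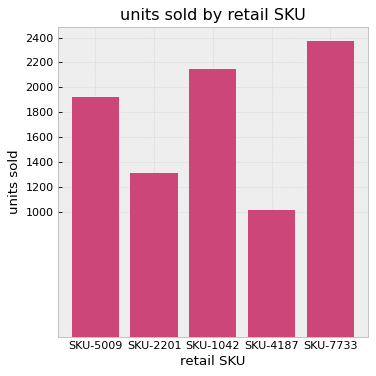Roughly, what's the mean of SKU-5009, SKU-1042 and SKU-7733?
(2000 + 2200 + 2400) / 3 ≈ 2200.

≈ 2200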